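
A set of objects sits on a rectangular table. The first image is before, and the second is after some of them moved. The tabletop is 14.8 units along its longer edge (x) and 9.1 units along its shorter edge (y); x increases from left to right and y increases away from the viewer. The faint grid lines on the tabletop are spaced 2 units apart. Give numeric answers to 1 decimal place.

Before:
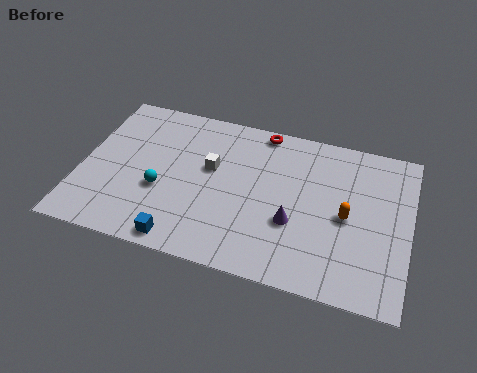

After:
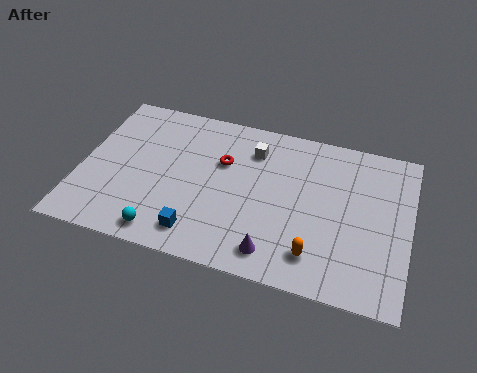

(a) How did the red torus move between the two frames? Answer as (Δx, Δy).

(-1.6, -2.4)

The red torus started near (7.9, 8.3) and ended near (6.3, 5.9).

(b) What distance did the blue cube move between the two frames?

0.9

From (4.9, 0.9) to (5.6, 1.5), the blue cube covered √(0.7² + 0.6²) ≈ 0.9 units.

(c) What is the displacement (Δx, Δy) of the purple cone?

(-0.7, -1.9)

The purple cone was at about (9.7, 3.3) and moved to about (9.0, 1.4).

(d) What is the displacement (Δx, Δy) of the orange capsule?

(-1.2, -2.5)

From the two frames, the orange capsule sits at roughly (12.0, 4.3) before and (10.8, 1.8) after.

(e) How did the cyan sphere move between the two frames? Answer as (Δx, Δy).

(0.4, -2.4)

From the two frames, the cyan sphere sits at roughly (3.7, 3.5) before and (4.1, 1.1) after.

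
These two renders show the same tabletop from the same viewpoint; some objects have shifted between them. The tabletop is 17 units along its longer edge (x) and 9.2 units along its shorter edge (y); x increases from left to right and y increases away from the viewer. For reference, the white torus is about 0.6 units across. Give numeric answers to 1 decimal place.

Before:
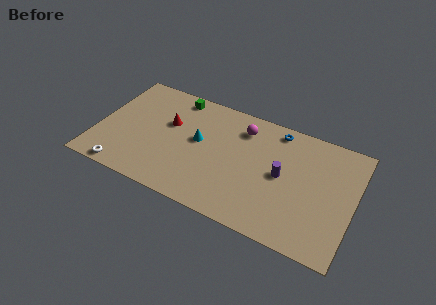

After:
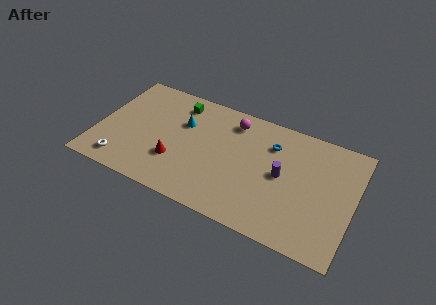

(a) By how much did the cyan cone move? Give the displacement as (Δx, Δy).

(-1.2, 1.0)

From the two frames, the cyan cone sits at roughly (6.7, 5.1) before and (5.5, 6.1) after.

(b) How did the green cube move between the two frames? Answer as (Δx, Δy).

(0.2, -0.5)

From the two frames, the green cube sits at roughly (4.8, 8.1) before and (5.0, 7.6) after.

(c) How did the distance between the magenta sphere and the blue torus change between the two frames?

+0.5

They were about 2.3 units apart before and 2.8 after — 0.5 units further apart.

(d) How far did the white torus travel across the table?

0.6

The white torus moved from about (2.2, 0.8) to (2.0, 1.4), a distance of √(0.2² + 0.6²) ≈ 0.6.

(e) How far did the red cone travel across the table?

2.9

The red cone was near (4.6, 5.7) before and (5.4, 2.9) after, so it travelled √(0.8² + 2.8²) ≈ 2.9 units.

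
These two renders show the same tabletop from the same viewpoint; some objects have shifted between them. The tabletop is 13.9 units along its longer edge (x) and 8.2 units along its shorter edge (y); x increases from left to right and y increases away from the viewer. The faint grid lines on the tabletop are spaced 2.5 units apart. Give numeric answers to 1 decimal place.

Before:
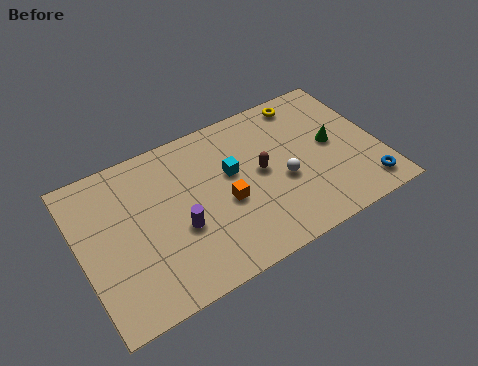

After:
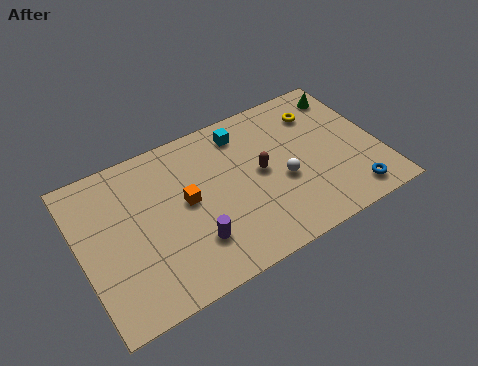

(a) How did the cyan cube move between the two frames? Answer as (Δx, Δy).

(0.8, 1.9)

The cyan cube started near (7.1, 4.9) and ended near (7.9, 6.8).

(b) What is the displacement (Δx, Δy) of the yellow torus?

(0.5, -0.9)

The yellow torus was at about (11.0, 7.2) and moved to about (11.5, 6.3).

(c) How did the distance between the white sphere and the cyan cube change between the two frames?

+1.0

They were about 2.7 units apart before and 3.7 after — 1.0 units further apart.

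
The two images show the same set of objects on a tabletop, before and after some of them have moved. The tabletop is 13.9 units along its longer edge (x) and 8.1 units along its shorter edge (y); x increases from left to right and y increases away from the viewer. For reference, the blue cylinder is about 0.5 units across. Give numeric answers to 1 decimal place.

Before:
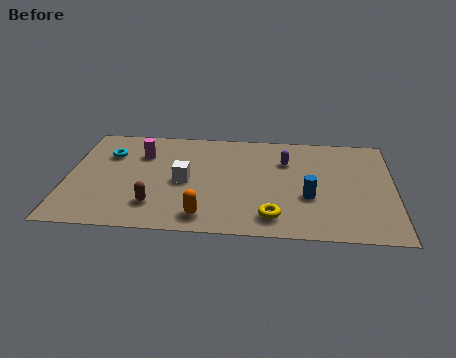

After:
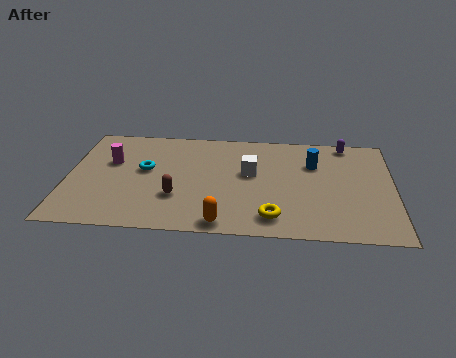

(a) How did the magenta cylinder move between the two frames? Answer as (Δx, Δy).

(-1.3, -0.7)

From the two frames, the magenta cylinder sits at roughly (3.1, 5.8) before and (1.8, 5.1) after.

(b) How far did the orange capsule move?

0.9

The orange capsule was near (5.9, 1.2) before and (6.7, 0.8) after, so it travelled √(0.8² + 0.4²) ≈ 0.9 units.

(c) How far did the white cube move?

2.9

From (5.0, 3.8) to (7.8, 4.7), the white cube covered √(2.8² + 0.9²) ≈ 2.9 units.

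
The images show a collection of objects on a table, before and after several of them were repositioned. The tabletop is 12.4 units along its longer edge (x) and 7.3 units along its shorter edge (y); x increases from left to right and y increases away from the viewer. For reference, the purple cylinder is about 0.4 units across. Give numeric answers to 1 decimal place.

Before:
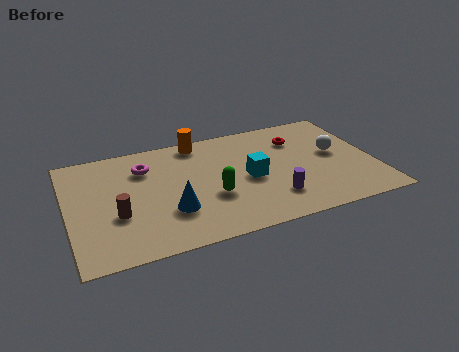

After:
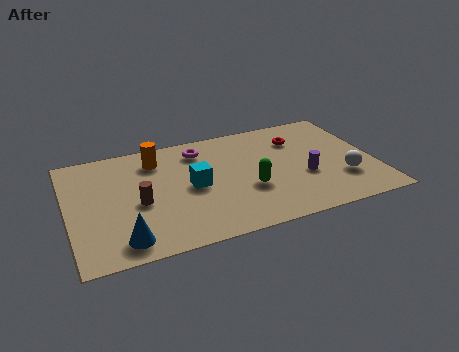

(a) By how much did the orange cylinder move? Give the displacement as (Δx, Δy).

(-1.8, -0.7)

From the two frames, the orange cylinder sits at roughly (5.5, 6.5) before and (3.7, 5.8) after.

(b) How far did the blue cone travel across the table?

2.3

The blue cone moved from about (4.0, 2.3) to (2.0, 1.1), a distance of √(2.0² + 1.2²) ≈ 2.3.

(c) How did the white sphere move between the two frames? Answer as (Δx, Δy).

(0.1, -1.8)

The white sphere was at about (10.9, 4.0) and moved to about (11.0, 2.2).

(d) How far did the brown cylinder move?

1.0

The brown cylinder moved from about (1.9, 2.7) to (2.8, 3.2), a distance of √(0.9² + 0.5²) ≈ 1.0.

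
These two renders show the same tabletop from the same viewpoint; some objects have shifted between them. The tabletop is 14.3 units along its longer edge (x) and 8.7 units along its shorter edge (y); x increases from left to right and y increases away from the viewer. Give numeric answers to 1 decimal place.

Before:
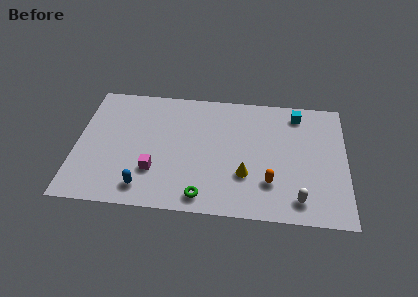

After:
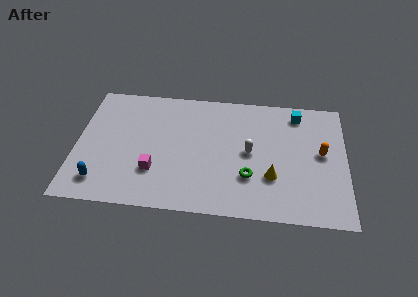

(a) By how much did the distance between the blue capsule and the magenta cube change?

+1.7

Before: roughly 1.3 units apart; after: 3.0. That's 1.7 units further apart.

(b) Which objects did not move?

the cyan cube and the magenta cube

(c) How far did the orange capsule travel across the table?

3.5

From (10.3, 2.4) to (13.0, 4.7), the orange capsule covered √(2.7² + 2.3²) ≈ 3.5 units.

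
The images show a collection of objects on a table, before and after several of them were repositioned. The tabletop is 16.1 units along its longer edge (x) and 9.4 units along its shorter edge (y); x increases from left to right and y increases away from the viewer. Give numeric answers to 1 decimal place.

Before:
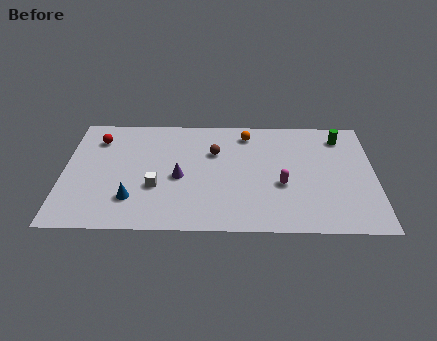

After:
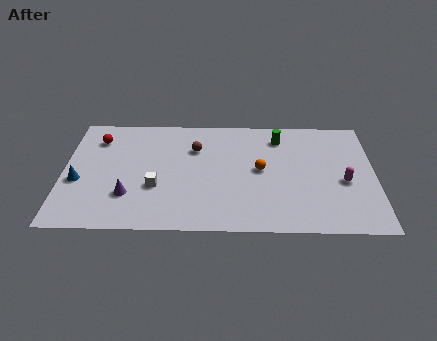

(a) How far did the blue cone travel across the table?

3.1

The blue cone moved from about (3.6, 2.4) to (0.8, 3.8), a distance of √(2.8² + 1.4²) ≈ 3.1.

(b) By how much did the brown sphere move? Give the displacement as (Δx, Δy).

(-1.0, 0.3)

The brown sphere started near (7.8, 6.3) and ended near (6.8, 6.6).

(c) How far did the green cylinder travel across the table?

3.2

The green cylinder was near (14.4, 7.7) before and (11.2, 7.6) after, so it travelled √(3.2² + 0.1²) ≈ 3.2 units.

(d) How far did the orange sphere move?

3.1

The orange sphere moved from about (9.5, 7.9) to (10.2, 4.9), a distance of √(0.7² + 3.0²) ≈ 3.1.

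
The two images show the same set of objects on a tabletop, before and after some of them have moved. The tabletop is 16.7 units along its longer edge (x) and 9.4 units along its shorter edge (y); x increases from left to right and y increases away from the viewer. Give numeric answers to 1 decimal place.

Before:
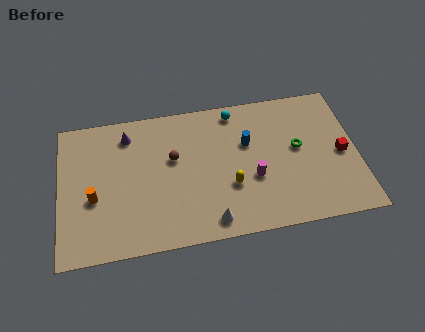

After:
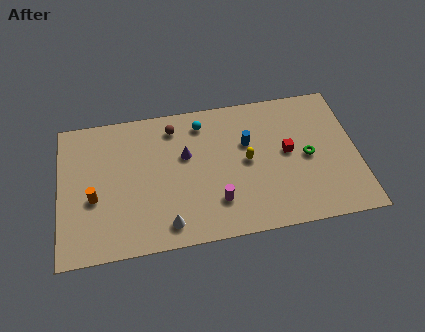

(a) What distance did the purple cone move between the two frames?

3.7

The purple cone was near (3.9, 7.7) before and (7.1, 5.8) after, so it travelled √(3.2² + 1.9²) ≈ 3.7 units.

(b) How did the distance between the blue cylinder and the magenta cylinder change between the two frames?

+1.7

They were about 2.4 units apart before and 4.1 after — 1.7 units further apart.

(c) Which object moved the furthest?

the purple cone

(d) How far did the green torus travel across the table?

0.9

The green torus was near (13.4, 5.2) before and (13.9, 4.5) after, so it travelled √(0.5² + 0.7²) ≈ 0.9 units.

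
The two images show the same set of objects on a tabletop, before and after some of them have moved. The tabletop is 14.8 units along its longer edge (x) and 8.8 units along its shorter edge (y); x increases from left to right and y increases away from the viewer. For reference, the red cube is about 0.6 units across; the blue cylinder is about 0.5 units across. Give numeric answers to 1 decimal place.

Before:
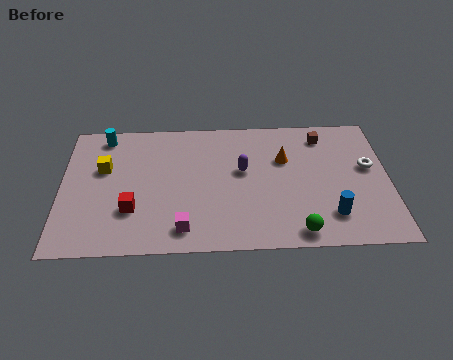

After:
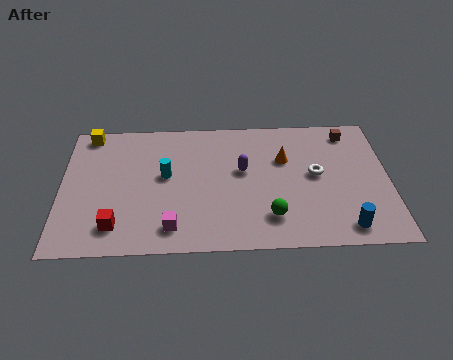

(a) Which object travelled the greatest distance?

the cyan cylinder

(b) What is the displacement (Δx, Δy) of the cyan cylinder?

(2.8, -2.8)

From the two frames, the cyan cylinder sits at roughly (1.9, 7.7) before and (4.7, 4.9) after.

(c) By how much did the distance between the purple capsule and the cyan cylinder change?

-3.3

They were about 6.8 units apart before and 3.5 after — 3.3 units closer together.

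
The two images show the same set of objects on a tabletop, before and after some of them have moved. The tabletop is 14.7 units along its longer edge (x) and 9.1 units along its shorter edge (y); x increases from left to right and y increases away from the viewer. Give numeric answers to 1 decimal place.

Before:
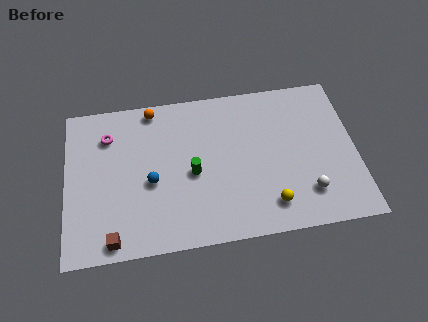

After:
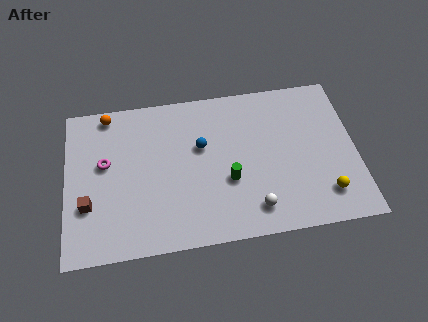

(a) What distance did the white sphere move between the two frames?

2.7

The white sphere was near (12.1, 2.1) before and (9.4, 1.6) after, so it travelled √(2.7² + 0.5²) ≈ 2.7 units.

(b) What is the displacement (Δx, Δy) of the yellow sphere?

(2.8, 0.2)

The yellow sphere started near (10.2, 1.7) and ended near (13.0, 1.9).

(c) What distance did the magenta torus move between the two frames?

1.6

From (2.2, 6.9) to (2.0, 5.3), the magenta torus covered √(0.2² + 1.6²) ≈ 1.6 units.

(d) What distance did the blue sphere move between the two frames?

3.1

The blue sphere moved from about (4.3, 3.9) to (6.9, 5.6), a distance of √(2.6² + 1.7²) ≈ 3.1.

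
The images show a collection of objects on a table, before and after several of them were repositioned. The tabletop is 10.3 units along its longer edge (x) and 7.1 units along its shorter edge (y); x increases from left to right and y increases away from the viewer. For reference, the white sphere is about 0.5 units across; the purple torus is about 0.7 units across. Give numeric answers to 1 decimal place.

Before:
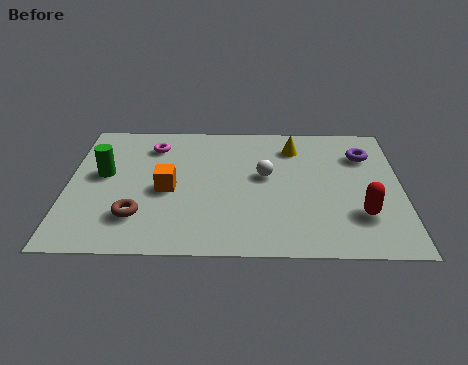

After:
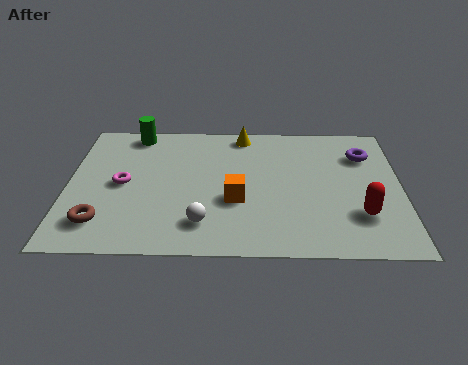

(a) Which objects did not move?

the red capsule and the purple torus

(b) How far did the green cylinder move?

2.5

From (1.1, 4.0) to (2.0, 6.3), the green cylinder covered √(0.9² + 2.3²) ≈ 2.5 units.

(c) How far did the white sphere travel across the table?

3.1

The white sphere was near (6.1, 4.0) before and (4.2, 1.5) after, so it travelled √(1.9² + 2.5²) ≈ 3.1 units.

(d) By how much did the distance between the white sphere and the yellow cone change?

+3.1

They were about 1.8 units apart before and 4.9 after — 3.1 units further apart.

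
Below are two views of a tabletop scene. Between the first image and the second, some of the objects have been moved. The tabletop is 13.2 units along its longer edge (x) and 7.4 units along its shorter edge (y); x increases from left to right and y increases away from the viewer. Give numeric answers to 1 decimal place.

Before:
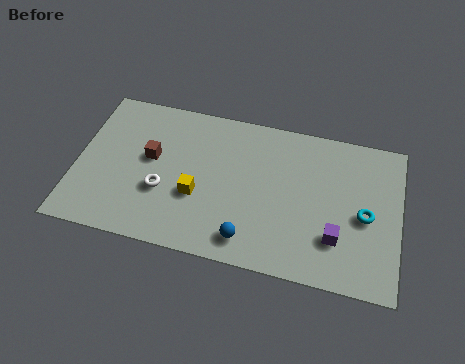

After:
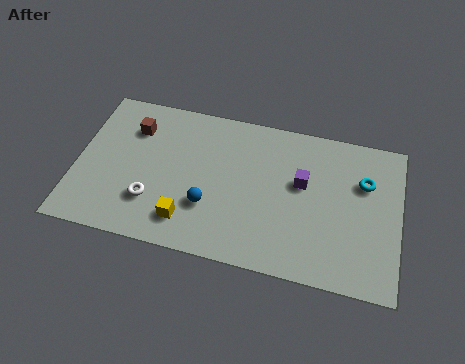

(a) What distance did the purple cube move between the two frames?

2.7

The purple cube moved from about (10.7, 2.1) to (9.2, 4.4), a distance of √(1.5² + 2.3²) ≈ 2.7.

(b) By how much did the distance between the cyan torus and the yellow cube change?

+1.0

The distance was about 6.8 in the first image and 7.8 in the second, so they moved 1.0 units further apart.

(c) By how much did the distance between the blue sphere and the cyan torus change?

+1.6

They were about 5.1 units apart before and 6.7 after — 1.6 units further apart.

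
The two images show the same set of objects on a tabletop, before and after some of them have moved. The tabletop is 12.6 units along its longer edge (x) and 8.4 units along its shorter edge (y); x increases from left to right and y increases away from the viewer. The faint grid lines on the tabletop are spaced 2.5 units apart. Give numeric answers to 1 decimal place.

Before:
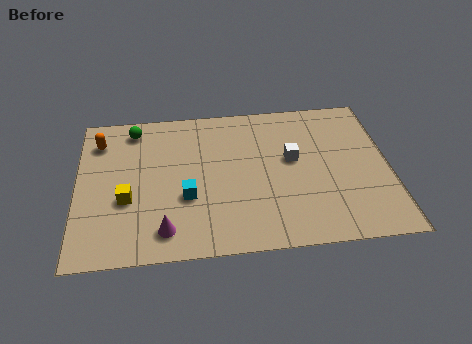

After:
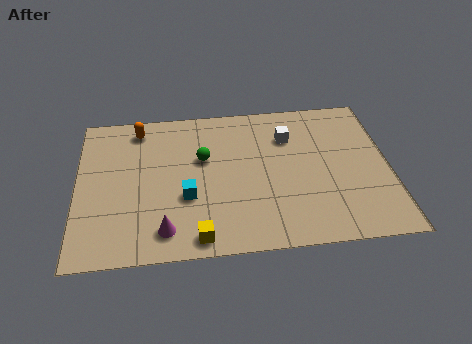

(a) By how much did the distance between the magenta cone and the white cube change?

+0.7

The distance was about 6.2 in the first image and 6.9 in the second, so they moved 0.7 units further apart.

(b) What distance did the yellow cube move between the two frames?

3.6

The yellow cube was near (2.0, 3.2) before and (4.8, 0.9) after, so it travelled √(2.8² + 2.3²) ≈ 3.6 units.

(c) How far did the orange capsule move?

1.7

The orange capsule moved from about (0.9, 6.6) to (2.5, 7.2), a distance of √(1.6² + 0.6²) ≈ 1.7.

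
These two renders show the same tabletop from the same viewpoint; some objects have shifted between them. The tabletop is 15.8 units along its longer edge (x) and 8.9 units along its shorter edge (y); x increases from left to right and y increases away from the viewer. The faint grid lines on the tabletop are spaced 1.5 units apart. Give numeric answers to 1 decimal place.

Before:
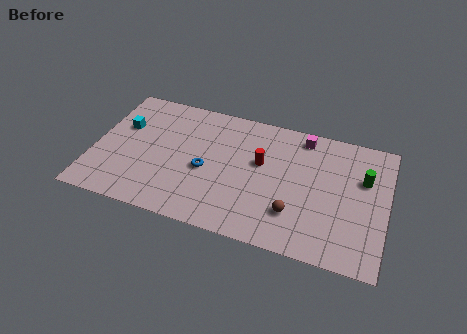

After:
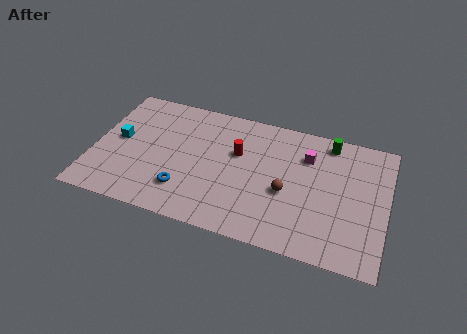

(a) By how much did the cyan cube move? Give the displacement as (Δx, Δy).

(-0.1, -1.0)

The cyan cube started near (1.4, 5.7) and ended near (1.3, 4.7).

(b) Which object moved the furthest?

the green cylinder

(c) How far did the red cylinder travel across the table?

1.3

From (9.0, 5.3) to (7.7, 5.6), the red cylinder covered √(1.3² + 0.3²) ≈ 1.3 units.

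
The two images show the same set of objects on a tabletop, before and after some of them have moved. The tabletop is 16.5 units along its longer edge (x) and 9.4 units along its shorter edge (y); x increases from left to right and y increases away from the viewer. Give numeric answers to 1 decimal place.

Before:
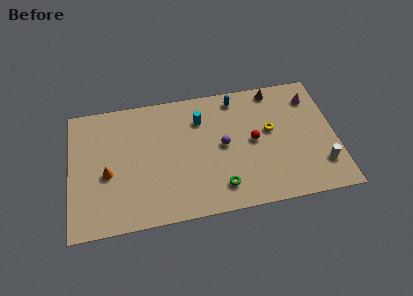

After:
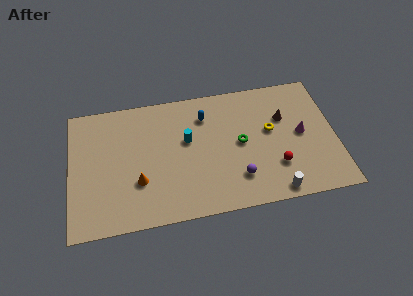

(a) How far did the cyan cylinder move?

1.7

From (8.2, 7.0) to (7.3, 5.6), the cyan cylinder covered √(0.9² + 1.4²) ≈ 1.7 units.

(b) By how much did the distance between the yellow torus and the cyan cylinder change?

+0.6

Before: roughly 4.6 units apart; after: 5.2. That's 0.6 units further apart.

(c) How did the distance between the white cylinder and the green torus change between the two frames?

-2.0

They were about 6.3 units apart before and 4.3 after — 2.0 units closer together.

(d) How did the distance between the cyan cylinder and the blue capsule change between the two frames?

-0.6

They were about 2.6 units apart before and 2.0 after — 0.6 units closer together.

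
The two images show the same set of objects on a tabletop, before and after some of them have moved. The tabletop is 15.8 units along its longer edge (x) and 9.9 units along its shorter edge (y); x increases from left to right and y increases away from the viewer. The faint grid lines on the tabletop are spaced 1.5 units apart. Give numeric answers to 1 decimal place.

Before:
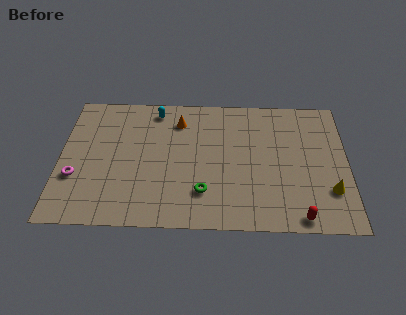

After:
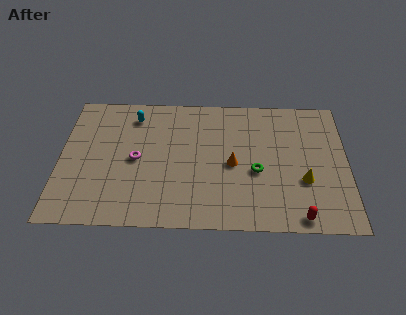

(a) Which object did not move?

the red capsule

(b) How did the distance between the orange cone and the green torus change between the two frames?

-4.1

Before: roughly 5.5 units apart; after: 1.4. That's 4.1 units closer together.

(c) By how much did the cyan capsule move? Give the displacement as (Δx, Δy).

(-1.2, -0.5)

The cyan capsule started near (5.2, 8.6) and ended near (4.0, 8.1).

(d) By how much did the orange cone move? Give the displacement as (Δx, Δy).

(3.0, -3.2)

From the two frames, the orange cone sits at roughly (6.5, 7.8) before and (9.5, 4.6) after.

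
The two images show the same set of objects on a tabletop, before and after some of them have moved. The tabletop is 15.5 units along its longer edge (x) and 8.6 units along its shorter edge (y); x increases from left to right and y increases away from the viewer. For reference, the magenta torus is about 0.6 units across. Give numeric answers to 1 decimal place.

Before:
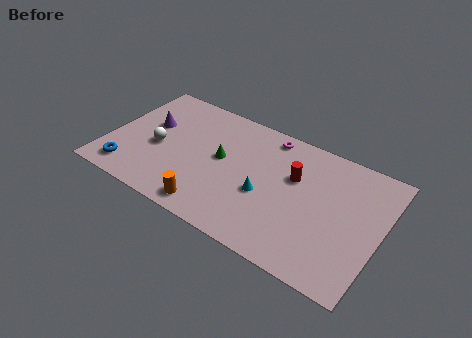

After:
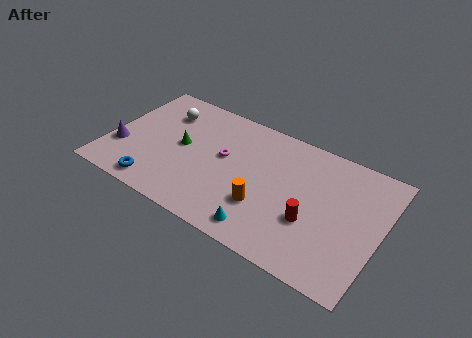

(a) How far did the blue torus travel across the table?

1.7

The blue torus moved from about (1.5, 1.4) to (3.2, 1.1), a distance of √(1.7² + 0.3²) ≈ 1.7.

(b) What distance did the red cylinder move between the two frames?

2.7

From (10.5, 5.5) to (11.8, 3.1), the red cylinder covered √(1.3² + 2.4²) ≈ 2.7 units.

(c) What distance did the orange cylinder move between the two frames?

3.2

From (6.4, 1.1) to (9.2, 2.7), the orange cylinder covered √(2.8² + 1.6²) ≈ 3.2 units.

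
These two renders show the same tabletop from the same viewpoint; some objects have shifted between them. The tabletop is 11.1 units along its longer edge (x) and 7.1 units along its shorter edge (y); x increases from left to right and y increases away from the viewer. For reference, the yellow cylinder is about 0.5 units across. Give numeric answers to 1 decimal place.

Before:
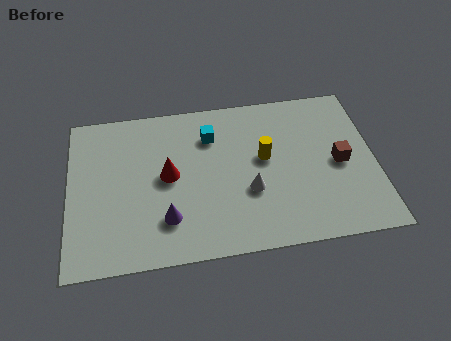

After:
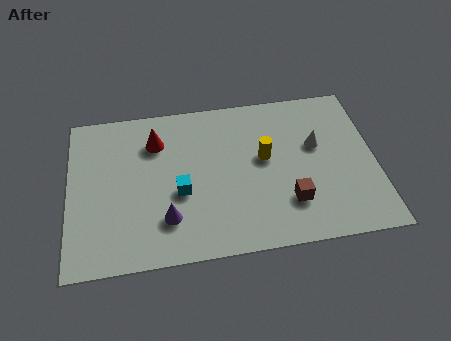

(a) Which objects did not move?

the purple cone and the yellow cylinder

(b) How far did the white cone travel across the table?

3.0

From (6.5, 2.6) to (9.0, 4.3), the white cone covered √(2.5² + 1.7²) ≈ 3.0 units.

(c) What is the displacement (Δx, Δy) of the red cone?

(-0.4, 1.6)

The red cone started near (3.6, 3.7) and ended near (3.2, 5.3).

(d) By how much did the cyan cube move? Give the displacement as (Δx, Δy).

(-1.2, -2.4)

The cyan cube started near (5.2, 5.3) and ended near (4.0, 2.9).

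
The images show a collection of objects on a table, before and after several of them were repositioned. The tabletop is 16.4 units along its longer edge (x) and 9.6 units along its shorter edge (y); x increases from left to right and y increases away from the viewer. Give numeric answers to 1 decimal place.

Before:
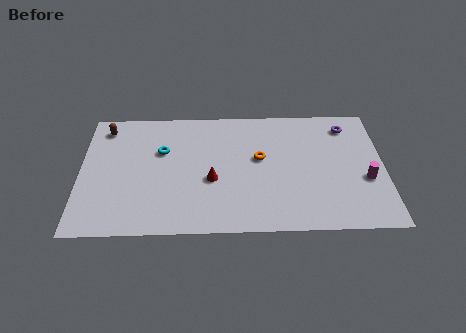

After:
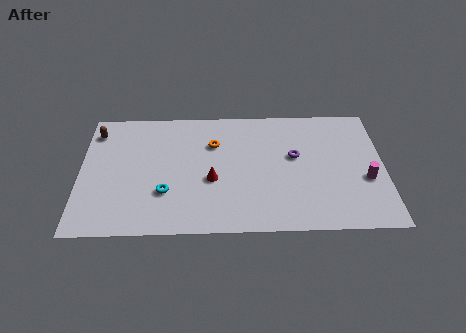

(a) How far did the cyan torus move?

3.2

The cyan torus was near (4.4, 6.2) before and (4.6, 3.0) after, so it travelled √(0.2² + 3.2²) ≈ 3.2 units.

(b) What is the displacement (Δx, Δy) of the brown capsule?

(-0.5, -0.3)

The brown capsule was at about (1.3, 8.1) and moved to about (0.8, 7.8).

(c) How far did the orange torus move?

2.8

The orange torus moved from about (9.7, 5.5) to (7.2, 6.7), a distance of √(2.5² + 1.2²) ≈ 2.8.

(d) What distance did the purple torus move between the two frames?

3.7

The purple torus was near (14.5, 7.9) before and (11.6, 5.6) after, so it travelled √(2.9² + 2.3²) ≈ 3.7 units.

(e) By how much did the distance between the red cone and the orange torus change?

-0.3

The distance was about 3.1 in the first image and 2.8 in the second, so they moved 0.3 units closer together.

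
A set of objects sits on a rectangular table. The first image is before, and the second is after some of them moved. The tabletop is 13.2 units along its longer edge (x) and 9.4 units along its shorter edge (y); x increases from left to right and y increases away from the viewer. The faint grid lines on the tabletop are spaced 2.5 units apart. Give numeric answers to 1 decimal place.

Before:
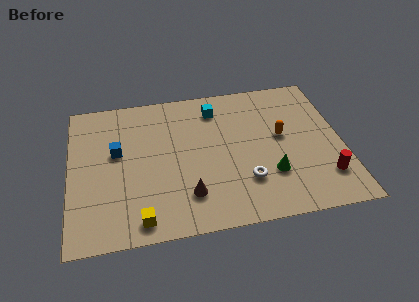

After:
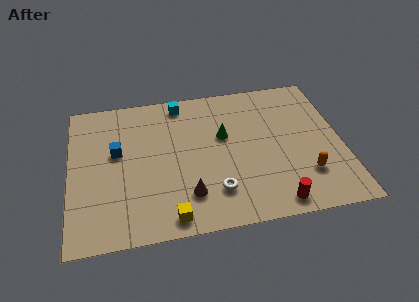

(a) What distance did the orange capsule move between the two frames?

2.9

From (10.3, 5.2) to (11.3, 2.5), the orange capsule covered √(1.0² + 2.7²) ≈ 2.9 units.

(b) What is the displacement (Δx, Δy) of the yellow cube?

(1.4, -0.1)

From the two frames, the yellow cube sits at roughly (3.3, 1.1) before and (4.7, 1.0) after.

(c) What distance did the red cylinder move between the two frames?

2.8

From (12.2, 2.2) to (9.7, 1.0), the red cylinder covered √(2.5² + 1.2²) ≈ 2.8 units.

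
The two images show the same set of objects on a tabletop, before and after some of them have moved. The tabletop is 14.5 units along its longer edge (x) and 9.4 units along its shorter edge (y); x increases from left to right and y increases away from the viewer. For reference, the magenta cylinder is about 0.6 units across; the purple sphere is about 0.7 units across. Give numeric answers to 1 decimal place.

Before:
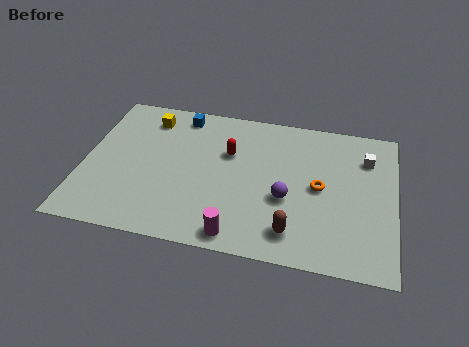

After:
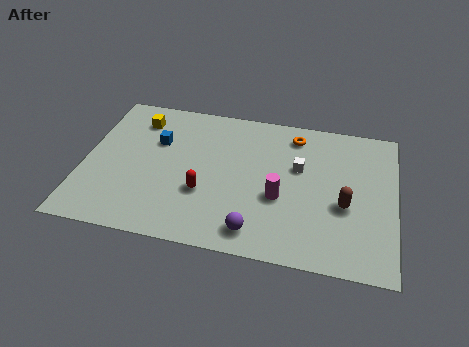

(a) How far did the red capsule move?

3.0

The red capsule moved from about (6.7, 6.1) to (5.7, 3.3), a distance of √(1.0² + 2.8²) ≈ 3.0.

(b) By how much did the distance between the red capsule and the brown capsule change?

+1.1

They were about 5.4 units apart before and 6.5 after — 1.1 units further apart.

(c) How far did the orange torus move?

3.5

The orange torus moved from about (11.0, 4.7) to (9.7, 7.9), a distance of √(1.3² + 3.2²) ≈ 3.5.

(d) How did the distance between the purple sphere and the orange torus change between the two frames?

+4.9

The distance was about 1.8 in the first image and 6.7 in the second, so they moved 4.9 units further apart.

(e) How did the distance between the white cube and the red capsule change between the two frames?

-1.5

They were about 6.5 units apart before and 5.0 after — 1.5 units closer together.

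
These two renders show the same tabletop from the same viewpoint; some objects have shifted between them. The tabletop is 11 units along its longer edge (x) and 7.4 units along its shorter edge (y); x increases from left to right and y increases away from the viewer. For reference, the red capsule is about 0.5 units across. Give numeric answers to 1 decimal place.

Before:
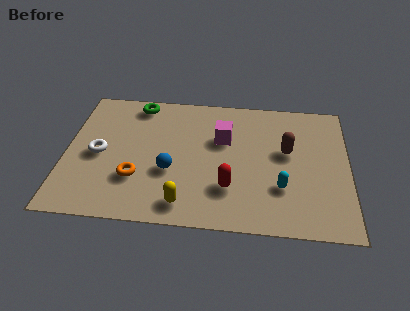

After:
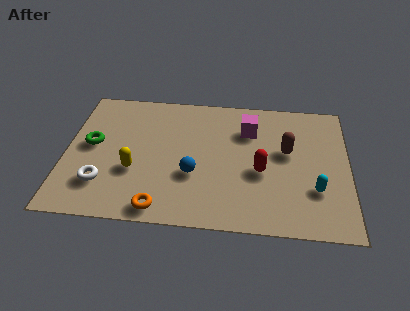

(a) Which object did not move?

the brown capsule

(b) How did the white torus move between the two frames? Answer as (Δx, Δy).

(0.2, -1.6)

From the two frames, the white torus sits at roughly (1.3, 3.5) before and (1.5, 1.9) after.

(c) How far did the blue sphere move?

0.9

From (4.1, 2.8) to (5.0, 2.7), the blue sphere covered √(0.9² + 0.1²) ≈ 0.9 units.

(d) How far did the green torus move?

3.0

The green torus was near (2.7, 6.5) before and (1.0, 4.0) after, so it travelled √(1.7² + 2.5²) ≈ 3.0 units.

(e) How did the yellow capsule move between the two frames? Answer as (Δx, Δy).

(-2.0, 1.6)

The yellow capsule started near (4.7, 1.1) and ended near (2.7, 2.7).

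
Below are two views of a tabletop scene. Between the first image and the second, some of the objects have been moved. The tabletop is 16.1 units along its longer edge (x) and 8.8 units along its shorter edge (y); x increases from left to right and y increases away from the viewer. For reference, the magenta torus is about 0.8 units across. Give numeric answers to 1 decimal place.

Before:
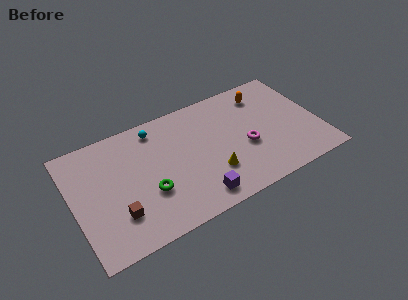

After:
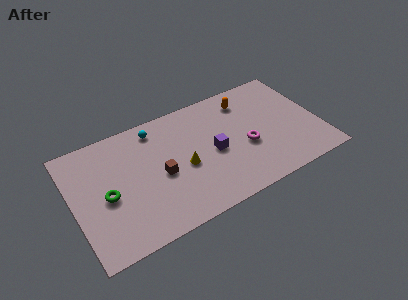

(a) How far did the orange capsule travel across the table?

1.2

The orange capsule was near (12.9, 7.1) before and (11.7, 7.1) after, so it travelled √(1.2² + 0.0²) ≈ 1.2 units.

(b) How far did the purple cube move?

3.2

The purple cube moved from about (7.6, 1.3) to (9.1, 4.1), a distance of √(1.5² + 2.8²) ≈ 3.2.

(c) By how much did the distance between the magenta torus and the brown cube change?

-3.1

Before: roughly 8.7 units apart; after: 5.6. That's 3.1 units closer together.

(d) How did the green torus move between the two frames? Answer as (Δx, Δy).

(-2.6, 0.9)

The green torus was at about (4.7, 3.1) and moved to about (2.1, 4.0).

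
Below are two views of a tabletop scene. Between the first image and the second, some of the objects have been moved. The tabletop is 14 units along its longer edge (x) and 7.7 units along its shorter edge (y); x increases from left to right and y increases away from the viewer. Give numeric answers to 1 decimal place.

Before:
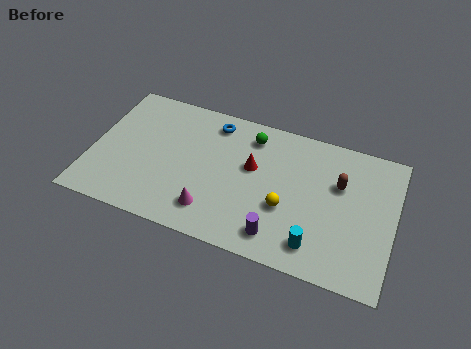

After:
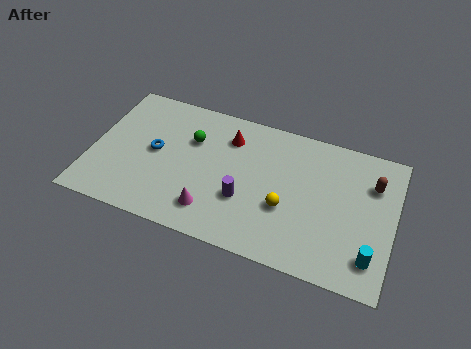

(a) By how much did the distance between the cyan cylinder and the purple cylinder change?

+4.3

They were about 1.7 units apart before and 6.0 after — 4.3 units further apart.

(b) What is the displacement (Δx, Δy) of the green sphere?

(-2.7, -1.1)

From the two frames, the green sphere sits at roughly (7.2, 6.3) before and (4.5, 5.2) after.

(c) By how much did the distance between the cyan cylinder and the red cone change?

+3.6

Before: roughly 4.5 units apart; after: 8.1. That's 3.6 units further apart.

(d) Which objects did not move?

the yellow sphere and the magenta cone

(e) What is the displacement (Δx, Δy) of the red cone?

(-1.2, 1.3)

The red cone started near (7.4, 4.6) and ended near (6.2, 5.9).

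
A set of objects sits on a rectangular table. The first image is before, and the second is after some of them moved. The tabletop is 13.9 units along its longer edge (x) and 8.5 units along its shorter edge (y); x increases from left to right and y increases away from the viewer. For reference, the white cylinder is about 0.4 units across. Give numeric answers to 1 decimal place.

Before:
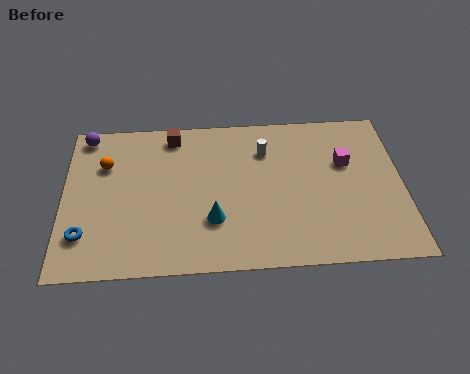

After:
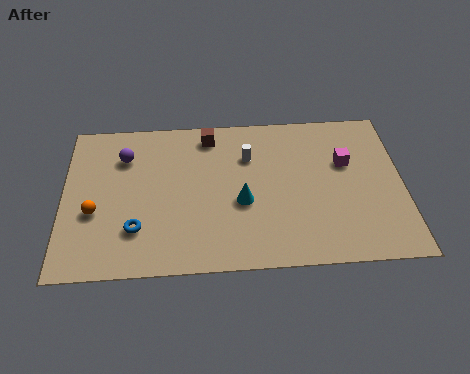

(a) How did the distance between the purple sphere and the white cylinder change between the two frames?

-2.4

The distance was about 7.5 in the first image and 5.1 in the second, so they moved 2.4 units closer together.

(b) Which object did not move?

the magenta cube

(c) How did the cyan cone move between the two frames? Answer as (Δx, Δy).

(1.2, 0.9)

The cyan cone started near (6.1, 2.6) and ended near (7.3, 3.5).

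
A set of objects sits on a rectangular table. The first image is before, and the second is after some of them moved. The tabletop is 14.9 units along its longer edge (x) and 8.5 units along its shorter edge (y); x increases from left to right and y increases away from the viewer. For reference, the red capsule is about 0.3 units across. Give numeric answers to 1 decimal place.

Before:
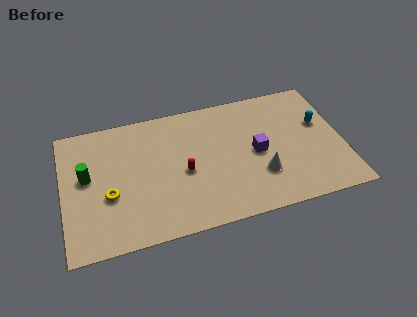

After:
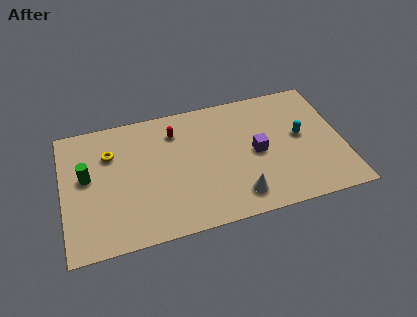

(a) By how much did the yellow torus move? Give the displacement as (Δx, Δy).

(0.2, 2.7)

The yellow torus started near (2.4, 3.3) and ended near (2.6, 6.0).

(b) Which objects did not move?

the green cylinder and the purple cube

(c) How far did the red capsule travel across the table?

2.8

From (6.4, 3.8) to (6.1, 6.6), the red capsule covered √(0.3² + 2.8²) ≈ 2.8 units.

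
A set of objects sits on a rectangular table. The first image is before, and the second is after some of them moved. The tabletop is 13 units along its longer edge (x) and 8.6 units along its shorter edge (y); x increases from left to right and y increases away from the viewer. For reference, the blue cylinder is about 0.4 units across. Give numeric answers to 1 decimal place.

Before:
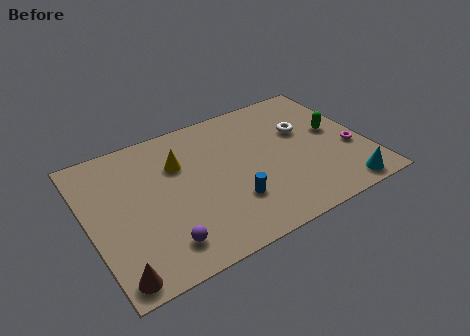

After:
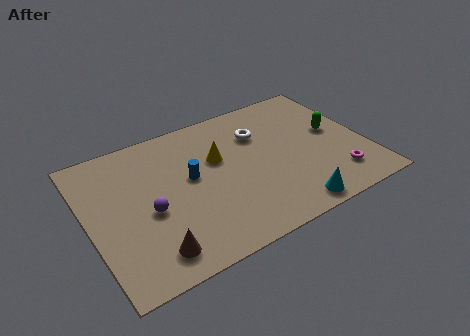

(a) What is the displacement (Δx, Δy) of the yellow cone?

(1.8, -0.5)

The yellow cone was at about (4.4, 5.9) and moved to about (6.2, 5.4).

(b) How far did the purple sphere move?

2.1

From (3.0, 1.6) to (2.7, 3.7), the purple sphere covered √(0.3² + 2.1²) ≈ 2.1 units.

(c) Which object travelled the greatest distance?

the blue cylinder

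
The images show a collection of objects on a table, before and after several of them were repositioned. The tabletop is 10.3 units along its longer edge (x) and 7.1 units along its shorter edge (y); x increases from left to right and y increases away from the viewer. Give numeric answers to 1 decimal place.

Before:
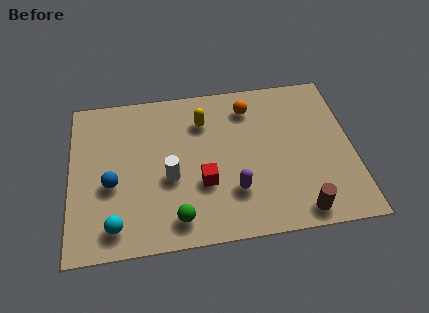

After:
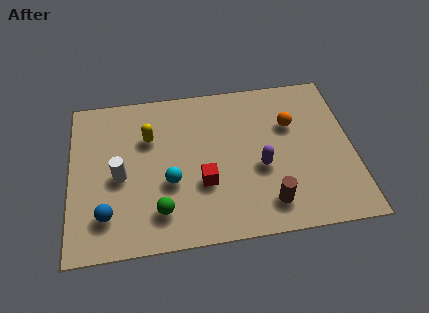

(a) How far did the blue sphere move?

1.3

The blue sphere was near (1.5, 2.9) before and (1.3, 1.6) after, so it travelled √(0.2² + 1.3²) ≈ 1.3 units.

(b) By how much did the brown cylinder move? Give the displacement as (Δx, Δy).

(-1.1, 0.5)

The brown cylinder was at about (8.2, 0.8) and moved to about (7.1, 1.3).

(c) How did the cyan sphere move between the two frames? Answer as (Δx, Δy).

(2.0, 1.6)

From the two frames, the cyan sphere sits at roughly (1.6, 1.1) before and (3.6, 2.7) after.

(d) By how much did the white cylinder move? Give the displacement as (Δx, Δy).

(-1.8, 0.3)

The white cylinder was at about (3.6, 2.9) and moved to about (1.8, 3.2).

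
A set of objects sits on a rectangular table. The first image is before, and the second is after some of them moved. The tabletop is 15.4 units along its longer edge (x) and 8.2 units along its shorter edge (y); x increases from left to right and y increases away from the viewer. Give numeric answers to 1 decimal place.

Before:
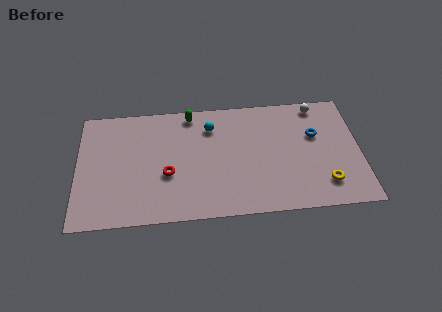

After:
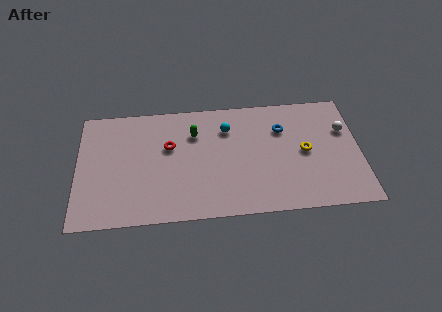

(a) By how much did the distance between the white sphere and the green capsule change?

+1.2

They were about 7.0 units apart before and 8.2 after — 1.2 units further apart.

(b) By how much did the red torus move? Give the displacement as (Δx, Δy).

(0.1, 1.9)

The red torus was at about (4.9, 3.2) and moved to about (5.0, 5.1).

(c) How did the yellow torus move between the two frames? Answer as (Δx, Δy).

(-1.0, 2.3)

The yellow torus was at about (13.4, 1.8) and moved to about (12.4, 4.1).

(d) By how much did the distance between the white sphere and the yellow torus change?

-2.9

They were about 5.5 units apart before and 2.6 after — 2.9 units closer together.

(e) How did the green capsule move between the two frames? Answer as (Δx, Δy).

(0.2, -1.4)

The green capsule started near (6.2, 7.3) and ended near (6.4, 5.9).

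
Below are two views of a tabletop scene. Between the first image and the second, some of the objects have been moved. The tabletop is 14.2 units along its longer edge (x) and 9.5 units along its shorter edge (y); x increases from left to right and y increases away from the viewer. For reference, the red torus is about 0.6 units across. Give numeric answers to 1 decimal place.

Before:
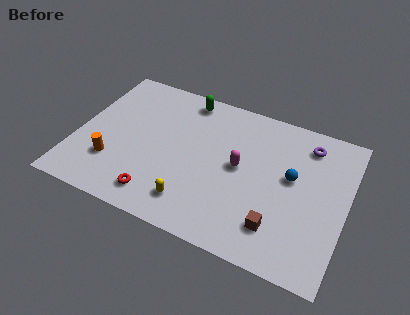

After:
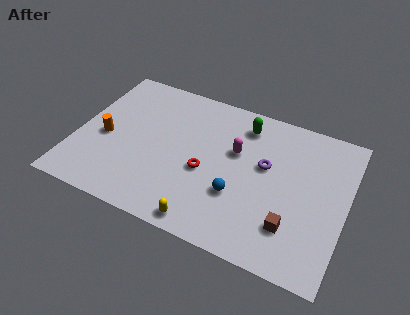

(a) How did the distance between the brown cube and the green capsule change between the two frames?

-2.2

They were about 8.4 units apart before and 6.2 after — 2.2 units closer together.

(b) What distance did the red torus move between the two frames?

3.3

The red torus was near (4.7, 1.5) before and (6.9, 4.0) after, so it travelled √(2.2² + 2.5²) ≈ 3.3 units.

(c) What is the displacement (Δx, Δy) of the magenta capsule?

(-0.3, 0.9)

From the two frames, the magenta capsule sits at roughly (8.6, 5.0) before and (8.3, 5.9) after.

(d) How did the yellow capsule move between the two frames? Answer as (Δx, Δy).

(0.8, -0.9)

From the two frames, the yellow capsule sits at roughly (6.5, 1.8) before and (7.3, 0.9) after.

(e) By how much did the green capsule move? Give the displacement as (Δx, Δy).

(3.2, -0.6)

The green capsule started near (5.3, 8.4) and ended near (8.5, 7.8).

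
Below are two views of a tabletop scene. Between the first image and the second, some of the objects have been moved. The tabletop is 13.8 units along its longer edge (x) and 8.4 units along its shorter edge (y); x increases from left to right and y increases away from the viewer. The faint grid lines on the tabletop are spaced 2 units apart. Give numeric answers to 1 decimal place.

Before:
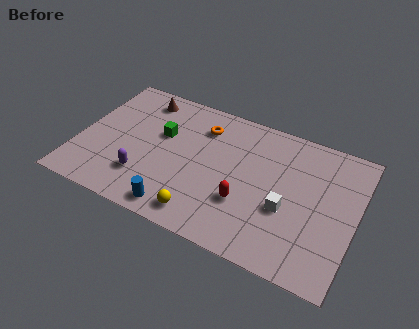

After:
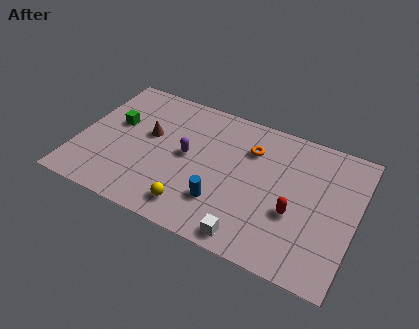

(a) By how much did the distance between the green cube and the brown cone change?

-0.6

They were about 2.3 units apart before and 1.7 after — 0.6 units closer together.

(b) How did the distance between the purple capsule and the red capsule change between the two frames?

+0.6

They were about 5.0 units apart before and 5.6 after — 0.6 units further apart.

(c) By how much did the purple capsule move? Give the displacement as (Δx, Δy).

(1.9, 2.2)

The purple capsule was at about (3.5, 2.2) and moved to about (5.4, 4.4).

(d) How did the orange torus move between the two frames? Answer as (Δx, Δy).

(2.5, -0.4)

The orange torus started near (5.9, 6.5) and ended near (8.4, 6.1).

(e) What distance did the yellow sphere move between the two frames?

0.5

The yellow sphere was near (6.6, 1.2) before and (6.1, 1.4) after, so it travelled √(0.5² + 0.2²) ≈ 0.5 units.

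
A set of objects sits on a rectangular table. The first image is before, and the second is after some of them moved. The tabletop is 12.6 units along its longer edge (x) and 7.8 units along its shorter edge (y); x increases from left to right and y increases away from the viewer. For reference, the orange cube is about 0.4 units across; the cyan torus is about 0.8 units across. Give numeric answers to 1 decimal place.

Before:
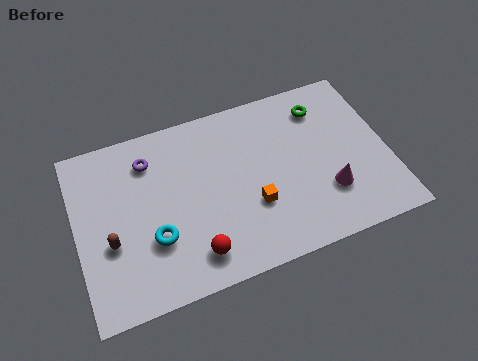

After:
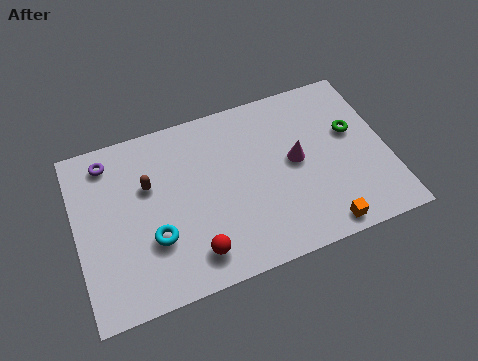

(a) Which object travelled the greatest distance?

the orange cube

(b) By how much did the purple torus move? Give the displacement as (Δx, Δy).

(-1.6, 0.5)

The purple torus started near (3.1, 6.1) and ended near (1.5, 6.6).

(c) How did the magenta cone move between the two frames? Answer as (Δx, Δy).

(-1.1, 1.8)

The magenta cone was at about (10.0, 2.3) and moved to about (8.9, 4.1).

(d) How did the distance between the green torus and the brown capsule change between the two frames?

-1.2

Before: roughly 9.5 units apart; after: 8.3. That's 1.2 units closer together.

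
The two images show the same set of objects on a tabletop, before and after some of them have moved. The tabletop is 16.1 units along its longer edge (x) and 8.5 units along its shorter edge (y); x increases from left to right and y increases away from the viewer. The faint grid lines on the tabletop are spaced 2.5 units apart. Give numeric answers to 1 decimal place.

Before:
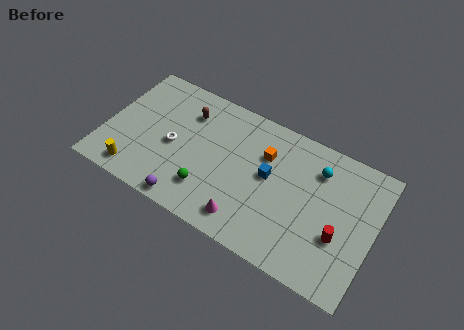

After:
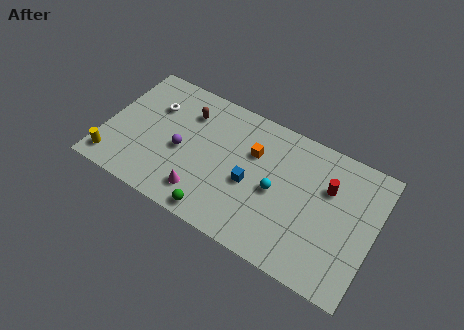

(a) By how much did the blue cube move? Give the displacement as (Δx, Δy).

(-1.0, -1.0)

The blue cube started near (9.8, 4.7) and ended near (8.8, 3.7).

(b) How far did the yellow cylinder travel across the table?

1.4

The yellow cylinder moved from about (2.2, 1.2) to (0.8, 1.3), a distance of √(1.4² + 0.1²) ≈ 1.4.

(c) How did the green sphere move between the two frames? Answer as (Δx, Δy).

(0.7, -1.2)

The green sphere was at about (6.5, 2.1) and moved to about (7.2, 0.9).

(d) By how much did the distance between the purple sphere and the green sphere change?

+2.3

They were about 1.6 units apart before and 3.9 after — 2.3 units further apart.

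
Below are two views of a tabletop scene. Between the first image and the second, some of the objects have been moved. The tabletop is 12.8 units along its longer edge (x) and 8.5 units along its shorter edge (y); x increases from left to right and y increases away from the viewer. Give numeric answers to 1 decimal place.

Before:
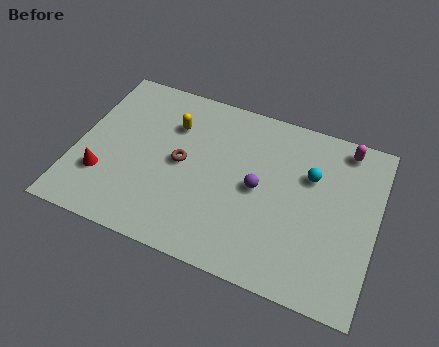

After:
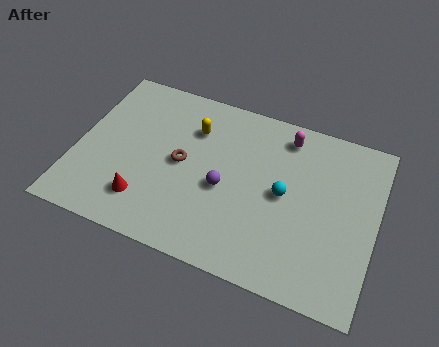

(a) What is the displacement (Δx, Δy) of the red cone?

(1.9, -0.6)

The red cone started near (1.3, 2.5) and ended near (3.2, 1.9).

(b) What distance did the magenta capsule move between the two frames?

2.5

The magenta capsule moved from about (11.2, 7.5) to (8.7, 7.2), a distance of √(2.5² + 0.3²) ≈ 2.5.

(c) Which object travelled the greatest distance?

the magenta capsule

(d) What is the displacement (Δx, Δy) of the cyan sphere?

(-1.0, -1.3)

The cyan sphere was at about (9.9, 5.6) and moved to about (8.9, 4.3).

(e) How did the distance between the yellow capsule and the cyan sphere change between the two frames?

-1.5

Before: roughly 6.0 units apart; after: 4.5. That's 1.5 units closer together.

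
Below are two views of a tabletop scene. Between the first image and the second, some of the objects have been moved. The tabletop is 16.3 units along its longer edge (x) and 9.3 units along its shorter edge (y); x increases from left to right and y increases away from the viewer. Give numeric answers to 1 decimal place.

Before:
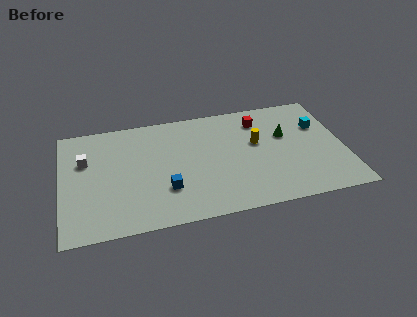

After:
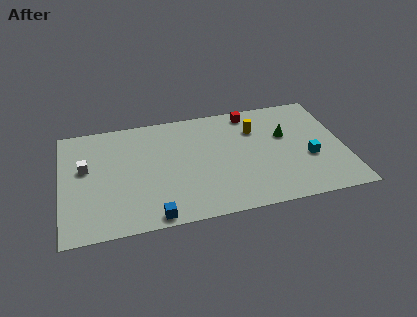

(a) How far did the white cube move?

0.6

The white cube moved from about (1.4, 6.1) to (1.4, 5.5), a distance of √(0.0² + 0.6²) ≈ 0.6.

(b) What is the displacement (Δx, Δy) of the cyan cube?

(-0.8, -2.6)

The cyan cube started near (15.0, 6.2) and ended near (14.2, 3.6).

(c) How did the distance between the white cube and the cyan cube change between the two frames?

-0.7

The distance was about 13.6 in the first image and 12.9 in the second, so they moved 0.7 units closer together.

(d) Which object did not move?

the green cone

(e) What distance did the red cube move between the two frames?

0.9

The red cube moved from about (11.6, 7.4) to (11.1, 8.2), a distance of √(0.5² + 0.8²) ≈ 0.9.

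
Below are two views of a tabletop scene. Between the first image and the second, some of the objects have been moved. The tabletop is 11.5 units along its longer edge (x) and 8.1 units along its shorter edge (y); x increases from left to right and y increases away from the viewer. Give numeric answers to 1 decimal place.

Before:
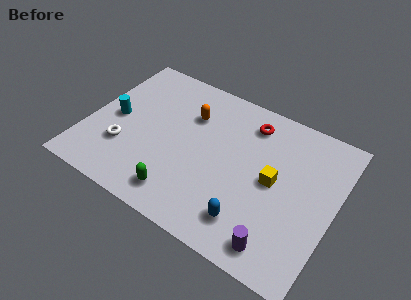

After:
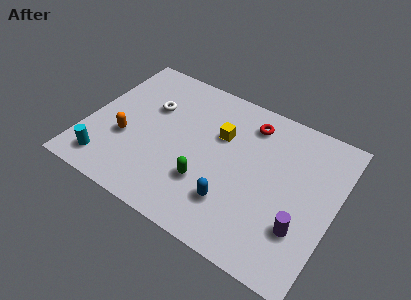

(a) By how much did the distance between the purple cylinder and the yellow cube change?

+2.0

The distance was about 3.1 in the first image and 5.1 in the second, so they moved 2.0 units further apart.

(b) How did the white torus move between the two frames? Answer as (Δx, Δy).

(0.8, 2.8)

The white torus was at about (1.9, 2.5) and moved to about (2.7, 5.3).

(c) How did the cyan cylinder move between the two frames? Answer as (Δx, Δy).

(0.1, -2.6)

From the two frames, the cyan cylinder sits at roughly (1.2, 3.9) before and (1.3, 1.3) after.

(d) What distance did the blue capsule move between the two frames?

1.0

The blue capsule moved from about (8.0, 1.6) to (7.1, 2.1), a distance of √(0.9² + 0.5²) ≈ 1.0.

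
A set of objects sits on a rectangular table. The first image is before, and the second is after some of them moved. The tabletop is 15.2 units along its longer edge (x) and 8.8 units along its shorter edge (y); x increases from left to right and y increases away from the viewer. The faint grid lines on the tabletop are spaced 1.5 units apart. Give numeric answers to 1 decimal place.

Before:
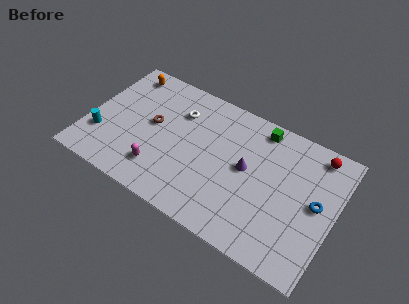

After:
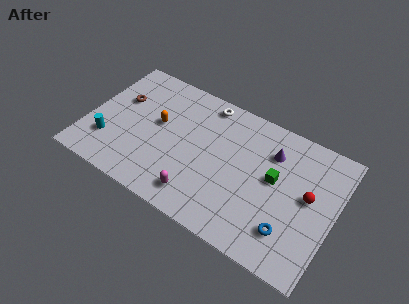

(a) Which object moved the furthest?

the orange capsule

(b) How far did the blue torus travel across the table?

2.8

The blue torus was near (14.1, 4.6) before and (12.8, 2.1) after, so it travelled √(1.3² + 2.5²) ≈ 2.8 units.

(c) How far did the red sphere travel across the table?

2.9

From (13.7, 7.7) to (13.6, 4.8), the red sphere covered √(0.1² + 2.9²) ≈ 2.9 units.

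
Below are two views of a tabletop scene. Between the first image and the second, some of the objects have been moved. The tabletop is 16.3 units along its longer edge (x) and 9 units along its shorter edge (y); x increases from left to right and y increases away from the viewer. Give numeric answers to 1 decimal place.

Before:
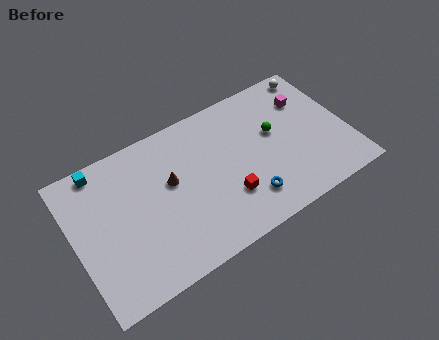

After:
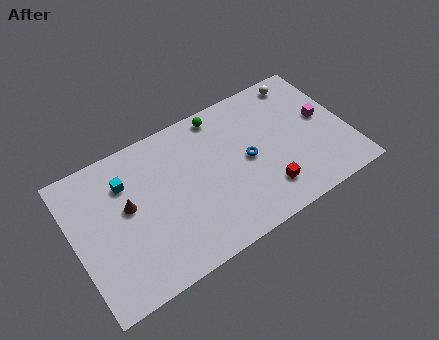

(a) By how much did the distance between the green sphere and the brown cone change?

+0.4

They were about 6.3 units apart before and 6.7 after — 0.4 units further apart.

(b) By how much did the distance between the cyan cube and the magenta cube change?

-0.6

The distance was about 12.4 in the first image and 11.8 in the second, so they moved 0.6 units closer together.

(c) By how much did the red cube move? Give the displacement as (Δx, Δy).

(2.2, -0.7)

From the two frames, the red cube sits at roughly (8.8, 2.7) before and (11.0, 2.0) after.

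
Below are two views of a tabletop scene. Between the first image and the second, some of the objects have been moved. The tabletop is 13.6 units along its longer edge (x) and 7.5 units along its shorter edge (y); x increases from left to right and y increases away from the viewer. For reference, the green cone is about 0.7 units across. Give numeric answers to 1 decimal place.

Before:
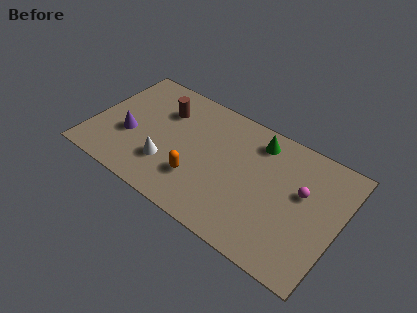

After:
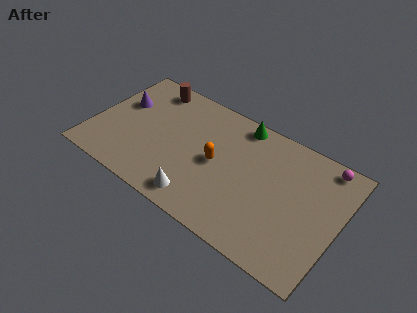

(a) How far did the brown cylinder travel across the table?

1.5

From (3.6, 5.4) to (2.6, 6.5), the brown cylinder covered √(1.0² + 1.1²) ≈ 1.5 units.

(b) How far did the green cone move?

1.2

The green cone moved from about (8.8, 6.2) to (7.7, 6.7), a distance of √(1.1² + 0.5²) ≈ 1.2.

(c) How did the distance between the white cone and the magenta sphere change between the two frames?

+0.7

Before: roughly 7.5 units apart; after: 8.2. That's 0.7 units further apart.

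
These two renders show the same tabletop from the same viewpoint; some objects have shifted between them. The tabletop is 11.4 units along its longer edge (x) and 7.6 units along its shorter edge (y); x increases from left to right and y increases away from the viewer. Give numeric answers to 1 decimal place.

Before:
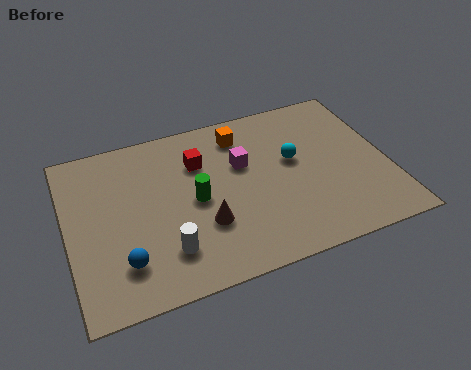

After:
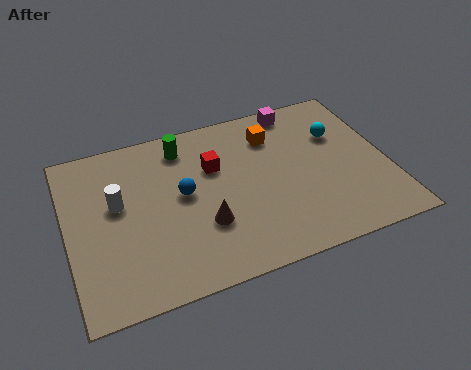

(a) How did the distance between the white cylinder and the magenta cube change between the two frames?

+2.9

They were about 4.2 units apart before and 7.1 after — 2.9 units further apart.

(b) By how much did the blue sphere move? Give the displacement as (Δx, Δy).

(2.3, 2.3)

From the two frames, the blue sphere sits at roughly (1.8, 1.8) before and (4.1, 4.1) after.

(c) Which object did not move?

the brown cone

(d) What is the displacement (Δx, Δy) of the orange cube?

(1.1, -0.4)

The orange cube started near (6.4, 6.2) and ended near (7.5, 5.8).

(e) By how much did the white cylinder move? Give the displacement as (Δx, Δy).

(-1.5, 2.6)

The white cylinder was at about (3.3, 1.8) and moved to about (1.8, 4.4).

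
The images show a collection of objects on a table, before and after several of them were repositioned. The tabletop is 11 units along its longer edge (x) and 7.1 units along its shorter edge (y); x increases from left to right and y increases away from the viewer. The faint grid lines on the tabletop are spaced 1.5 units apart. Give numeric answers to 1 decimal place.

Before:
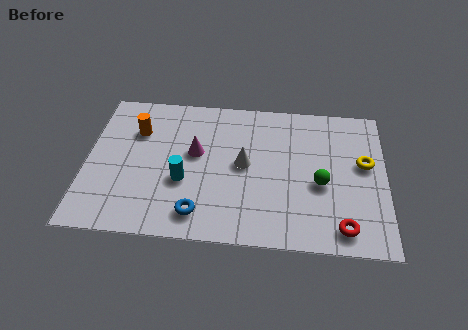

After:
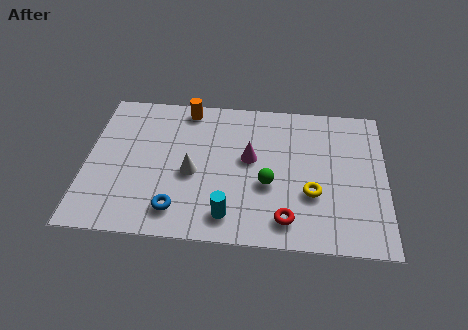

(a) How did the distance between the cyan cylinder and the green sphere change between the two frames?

-2.9

They were about 5.0 units apart before and 2.1 after — 2.9 units closer together.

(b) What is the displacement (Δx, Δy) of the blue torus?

(-0.8, 0.1)

The blue torus started near (4.2, 1.2) and ended near (3.4, 1.3).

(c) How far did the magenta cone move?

2.0

From (4.0, 4.1) to (6.0, 4.0), the magenta cone covered √(2.0² + 0.1²) ≈ 2.0 units.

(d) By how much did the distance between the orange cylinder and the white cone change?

-1.0

The distance was about 4.2 in the first image and 3.2 in the second, so they moved 1.0 units closer together.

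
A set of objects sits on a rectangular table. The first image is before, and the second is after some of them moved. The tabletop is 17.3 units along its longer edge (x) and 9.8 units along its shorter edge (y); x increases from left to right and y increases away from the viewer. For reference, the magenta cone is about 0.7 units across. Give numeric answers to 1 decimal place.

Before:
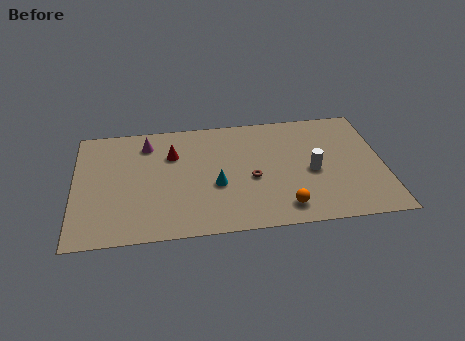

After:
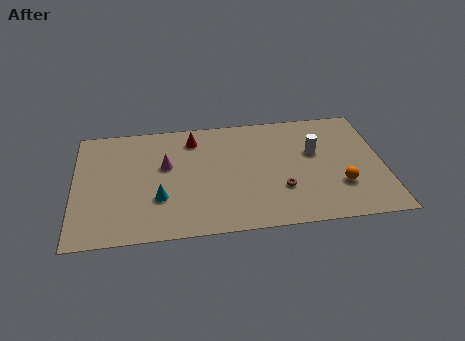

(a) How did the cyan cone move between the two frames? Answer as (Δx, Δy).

(-3.2, -0.7)

The cyan cone started near (7.9, 3.9) and ended near (4.7, 3.2).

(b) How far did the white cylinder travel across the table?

1.6

From (13.3, 4.4) to (13.5, 6.0), the white cylinder covered √(0.2² + 1.6²) ≈ 1.6 units.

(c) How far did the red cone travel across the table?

1.7

The red cone moved from about (5.5, 6.8) to (6.7, 8.0), a distance of √(1.2² + 1.2²) ≈ 1.7.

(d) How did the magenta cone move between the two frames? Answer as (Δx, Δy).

(1.0, -2.0)

The magenta cone was at about (4.1, 7.9) and moved to about (5.1, 5.9).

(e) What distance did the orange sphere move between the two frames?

3.5

The orange sphere was near (11.6, 1.6) before and (14.8, 3.0) after, so it travelled √(3.2² + 1.4²) ≈ 3.5 units.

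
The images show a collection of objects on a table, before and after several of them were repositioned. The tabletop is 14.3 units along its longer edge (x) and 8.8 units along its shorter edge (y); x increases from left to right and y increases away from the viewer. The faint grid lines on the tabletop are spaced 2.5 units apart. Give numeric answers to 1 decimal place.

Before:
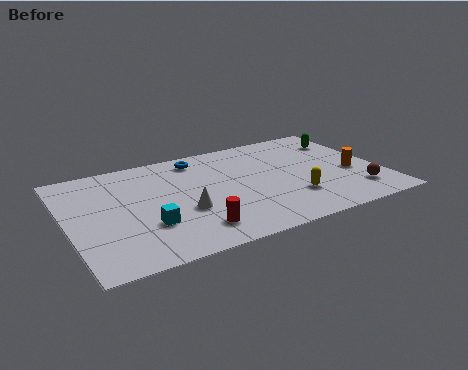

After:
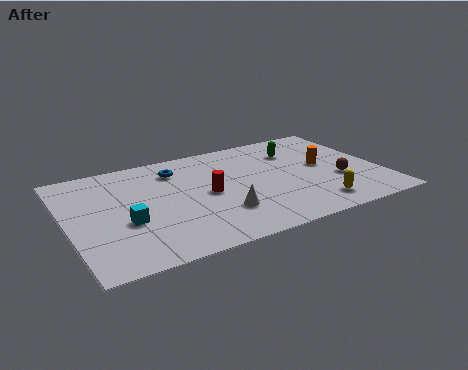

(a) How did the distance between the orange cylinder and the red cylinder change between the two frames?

-2.4

The distance was about 7.9 in the first image and 5.5 in the second, so they moved 2.4 units closer together.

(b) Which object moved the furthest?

the red cylinder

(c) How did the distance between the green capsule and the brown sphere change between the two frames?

-1.2

The distance was about 4.8 in the first image and 3.6 in the second, so they moved 1.2 units closer together.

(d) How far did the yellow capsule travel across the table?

1.3

The yellow capsule moved from about (10.0, 2.5) to (10.9, 1.5), a distance of √(0.9² + 1.0²) ≈ 1.3.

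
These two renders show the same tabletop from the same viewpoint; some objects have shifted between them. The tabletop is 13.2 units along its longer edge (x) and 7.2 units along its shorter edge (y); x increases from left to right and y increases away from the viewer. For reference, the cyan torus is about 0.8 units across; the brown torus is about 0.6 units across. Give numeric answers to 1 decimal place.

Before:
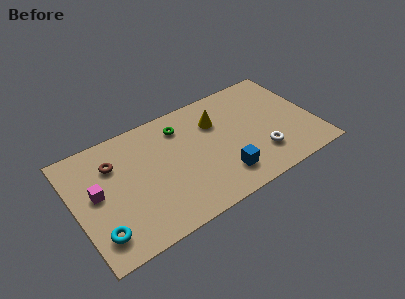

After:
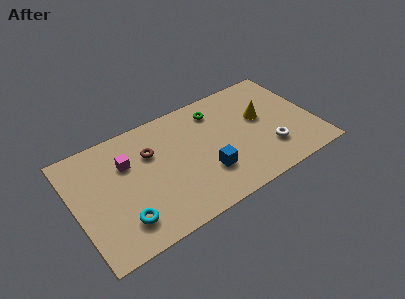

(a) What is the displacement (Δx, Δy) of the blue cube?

(-0.8, 0.6)

From the two frames, the blue cube sits at roughly (7.8, 1.6) before and (7.0, 2.2) after.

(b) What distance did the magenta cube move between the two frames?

2.1

From (1.2, 3.9) to (3.0, 4.9), the magenta cube covered √(1.8² + 1.0²) ≈ 2.1 units.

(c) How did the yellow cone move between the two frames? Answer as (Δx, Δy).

(2.4, -0.9)

The yellow cone was at about (8.0, 5.1) and moved to about (10.4, 4.2).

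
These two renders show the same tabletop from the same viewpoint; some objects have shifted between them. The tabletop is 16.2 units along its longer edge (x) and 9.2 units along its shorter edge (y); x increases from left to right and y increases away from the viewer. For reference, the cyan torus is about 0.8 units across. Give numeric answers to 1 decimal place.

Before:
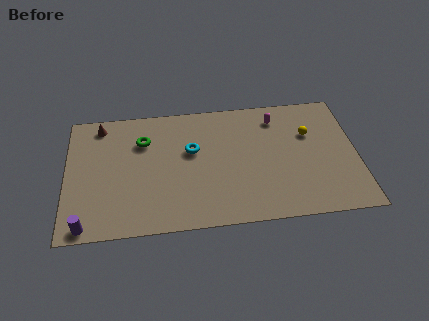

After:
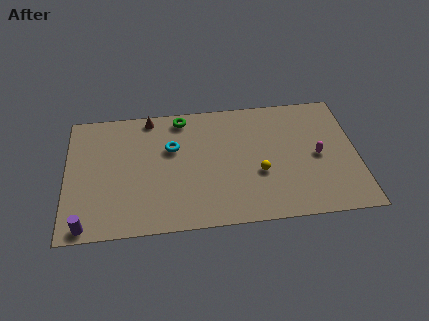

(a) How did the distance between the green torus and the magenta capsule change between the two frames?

+0.8

Before: roughly 7.6 units apart; after: 8.4. That's 0.8 units further apart.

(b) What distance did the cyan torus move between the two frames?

1.1

From (7.0, 5.6) to (5.9, 5.9), the cyan torus covered √(1.1² + 0.3²) ≈ 1.1 units.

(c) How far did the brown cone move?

2.8

From (1.9, 8.0) to (4.7, 8.3), the brown cone covered √(2.8² + 0.3²) ≈ 2.8 units.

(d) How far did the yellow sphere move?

3.9

The yellow sphere was near (13.6, 6.1) before and (10.7, 3.5) after, so it travelled √(2.9² + 2.6²) ≈ 3.9 units.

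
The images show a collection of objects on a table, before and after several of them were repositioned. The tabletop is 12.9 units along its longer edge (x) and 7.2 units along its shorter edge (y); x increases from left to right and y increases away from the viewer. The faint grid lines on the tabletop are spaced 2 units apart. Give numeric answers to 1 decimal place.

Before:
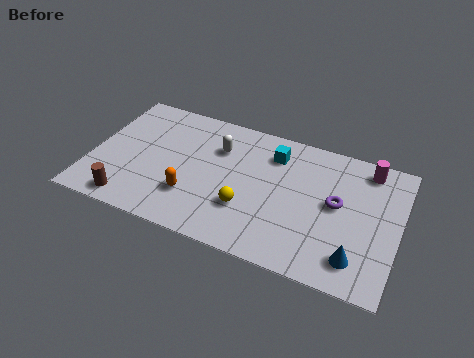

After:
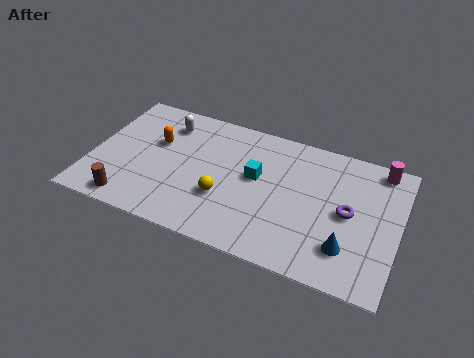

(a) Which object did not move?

the brown cylinder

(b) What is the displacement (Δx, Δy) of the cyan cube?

(-0.6, -1.5)

The cyan cube was at about (7.5, 5.6) and moved to about (6.9, 4.1).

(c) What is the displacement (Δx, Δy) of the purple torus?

(0.5, -0.3)

The purple torus was at about (10.3, 3.9) and moved to about (10.8, 3.6).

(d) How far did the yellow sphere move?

1.0

The yellow sphere was near (6.7, 2.3) before and (5.7, 2.5) after, so it travelled √(1.0² + 0.2²) ≈ 1.0 units.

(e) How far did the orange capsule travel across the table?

3.0

The orange capsule moved from about (4.4, 2.1) to (2.6, 4.5), a distance of √(1.8² + 2.4²) ≈ 3.0.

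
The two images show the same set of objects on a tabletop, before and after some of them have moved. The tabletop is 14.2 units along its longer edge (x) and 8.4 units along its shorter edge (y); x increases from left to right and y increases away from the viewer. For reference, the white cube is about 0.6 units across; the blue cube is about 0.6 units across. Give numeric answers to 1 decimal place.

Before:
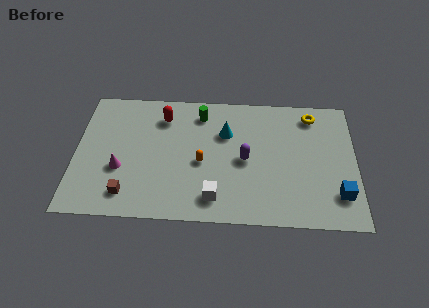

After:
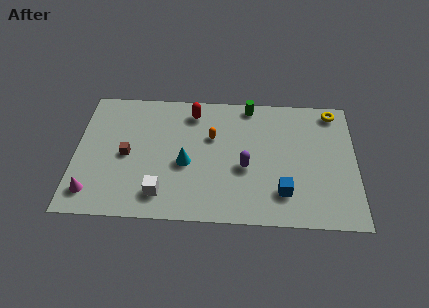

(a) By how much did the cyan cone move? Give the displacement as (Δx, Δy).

(-2.0, -2.1)

The cyan cone was at about (7.6, 5.7) and moved to about (5.6, 3.6).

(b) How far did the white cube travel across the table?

2.7

The white cube was near (7.1, 1.5) before and (4.4, 1.6) after, so it travelled √(2.7² + 0.1²) ≈ 2.7 units.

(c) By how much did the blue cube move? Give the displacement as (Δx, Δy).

(-2.8, 0.0)

The blue cube was at about (13.3, 2.0) and moved to about (10.5, 2.0).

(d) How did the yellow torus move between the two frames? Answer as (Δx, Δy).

(1.1, 0.3)

From the two frames, the yellow torus sits at roughly (12.0, 7.1) before and (13.1, 7.4) after.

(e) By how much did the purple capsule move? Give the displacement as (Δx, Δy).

(0.0, -0.5)

The purple capsule started near (8.6, 4.0) and ended near (8.6, 3.5).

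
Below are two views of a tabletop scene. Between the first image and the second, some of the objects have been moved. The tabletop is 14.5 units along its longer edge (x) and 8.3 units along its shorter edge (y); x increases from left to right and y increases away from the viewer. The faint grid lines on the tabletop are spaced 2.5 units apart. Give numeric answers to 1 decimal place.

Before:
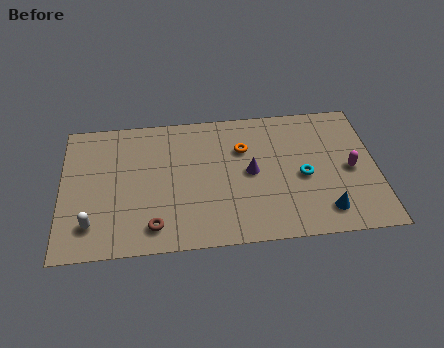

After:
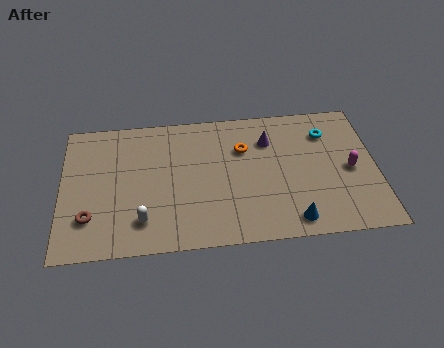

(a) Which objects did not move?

the magenta capsule and the orange torus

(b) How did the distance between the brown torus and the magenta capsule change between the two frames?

+2.7

They were about 9.4 units apart before and 12.1 after — 2.7 units further apart.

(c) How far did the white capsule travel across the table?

2.3

The white capsule moved from about (1.4, 1.8) to (3.7, 1.8), a distance of √(2.3² + 0.0²) ≈ 2.3.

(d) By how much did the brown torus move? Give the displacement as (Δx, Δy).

(-2.9, 0.8)

The brown torus started near (4.2, 1.4) and ended near (1.3, 2.2).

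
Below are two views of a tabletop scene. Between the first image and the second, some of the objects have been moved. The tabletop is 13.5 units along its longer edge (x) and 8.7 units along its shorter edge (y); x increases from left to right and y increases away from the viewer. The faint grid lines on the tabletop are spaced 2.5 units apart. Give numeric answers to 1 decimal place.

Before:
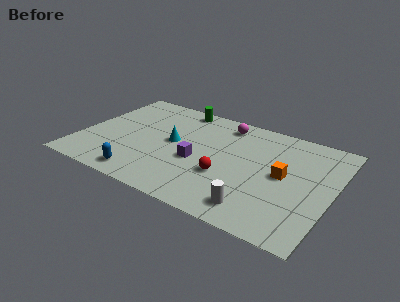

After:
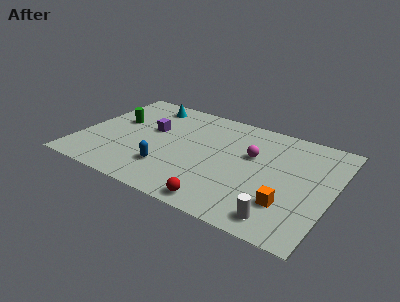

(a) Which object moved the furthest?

the green cylinder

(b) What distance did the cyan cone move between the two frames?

3.4

The cyan cone was near (4.9, 4.6) before and (3.0, 7.4) after, so it travelled √(1.9² + 2.8²) ≈ 3.4 units.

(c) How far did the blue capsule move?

1.7

The blue capsule was near (3.8, 1.1) before and (5.0, 2.3) after, so it travelled √(1.2² + 1.2²) ≈ 1.7 units.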